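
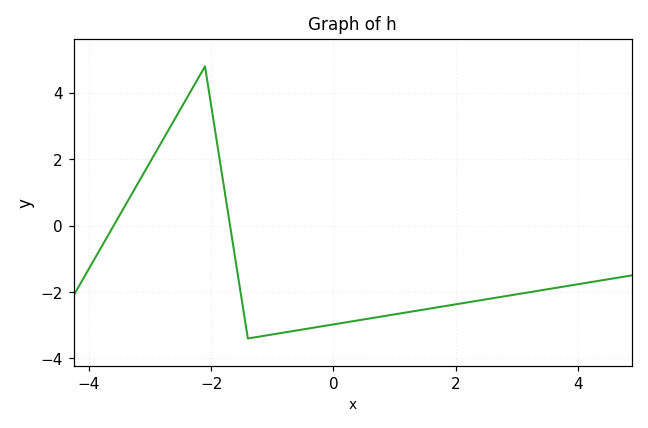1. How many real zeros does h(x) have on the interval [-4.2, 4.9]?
2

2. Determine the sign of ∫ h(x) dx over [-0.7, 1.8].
negative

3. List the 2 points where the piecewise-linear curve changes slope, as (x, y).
(-2.1, 4.8); (-1.4, -3.4)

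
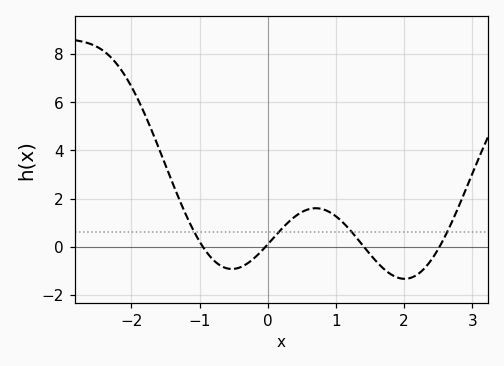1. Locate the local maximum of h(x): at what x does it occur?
0.704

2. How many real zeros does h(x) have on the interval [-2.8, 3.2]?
4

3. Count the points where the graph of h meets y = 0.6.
4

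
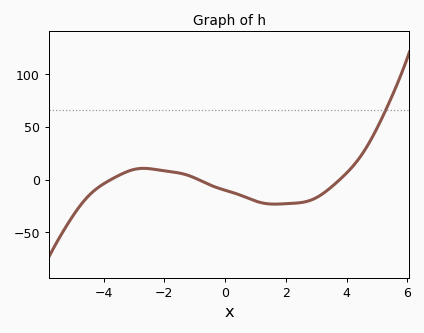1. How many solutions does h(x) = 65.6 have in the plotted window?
1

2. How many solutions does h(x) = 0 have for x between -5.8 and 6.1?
3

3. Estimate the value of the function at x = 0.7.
-15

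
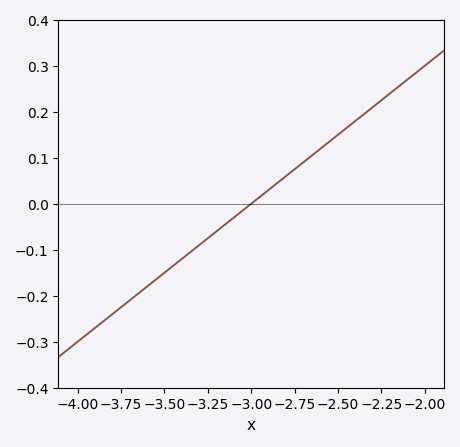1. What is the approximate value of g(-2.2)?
0.24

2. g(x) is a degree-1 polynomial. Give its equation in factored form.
y = 0.3(x + 3)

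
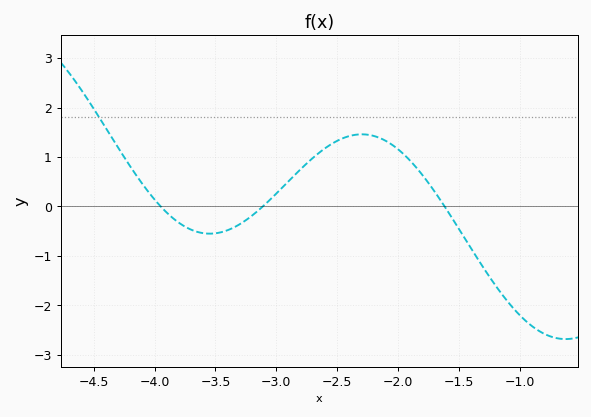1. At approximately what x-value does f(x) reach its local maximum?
-2.3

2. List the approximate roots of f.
-3.95, -3.11, -1.62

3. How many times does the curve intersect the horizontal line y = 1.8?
1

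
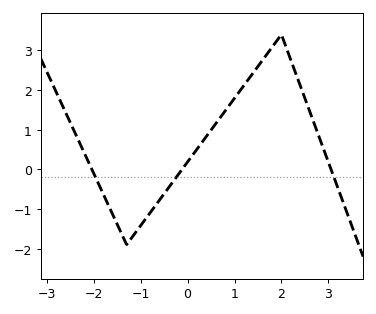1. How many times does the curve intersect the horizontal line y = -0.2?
3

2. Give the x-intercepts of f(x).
-2.04, -0.117, 3.06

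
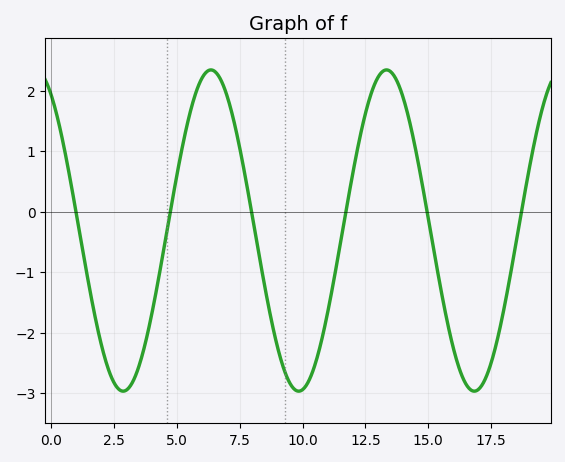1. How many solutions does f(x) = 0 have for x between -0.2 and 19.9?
6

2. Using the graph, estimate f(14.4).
1.23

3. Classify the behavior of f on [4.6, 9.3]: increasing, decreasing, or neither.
neither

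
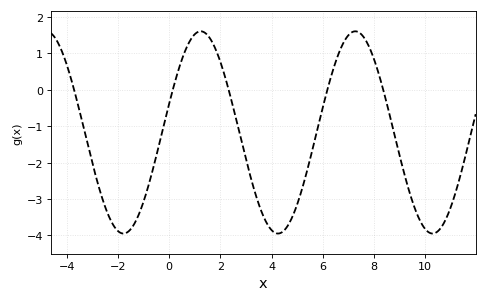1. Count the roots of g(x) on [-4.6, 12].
5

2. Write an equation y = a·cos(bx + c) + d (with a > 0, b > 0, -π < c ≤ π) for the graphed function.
y = 2.78cos(1.04x - 1.28) - 1.17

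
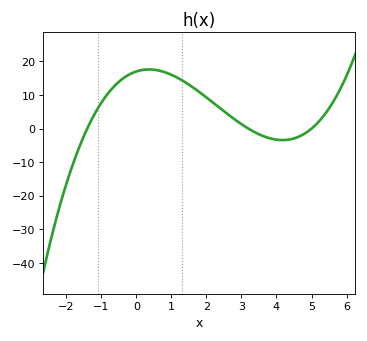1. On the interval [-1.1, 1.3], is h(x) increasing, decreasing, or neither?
neither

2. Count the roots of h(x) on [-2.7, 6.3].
3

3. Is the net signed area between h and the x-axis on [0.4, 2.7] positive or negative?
positive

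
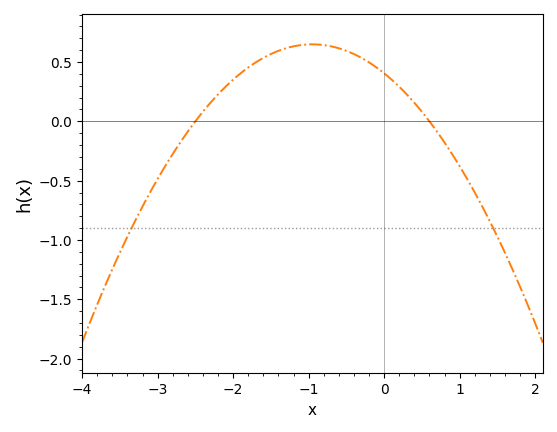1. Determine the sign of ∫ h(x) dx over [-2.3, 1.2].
positive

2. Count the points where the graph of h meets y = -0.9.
2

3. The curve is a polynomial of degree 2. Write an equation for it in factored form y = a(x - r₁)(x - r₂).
y = -0.27(x + 2.5)(x - 0.6)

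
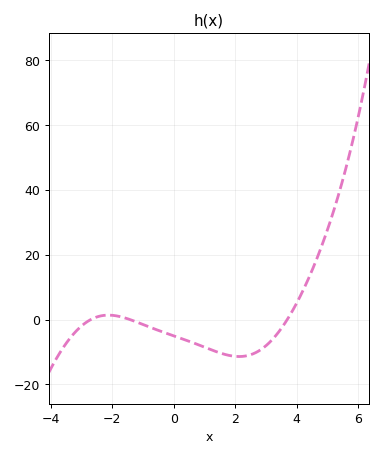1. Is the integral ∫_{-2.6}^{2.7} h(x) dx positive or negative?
negative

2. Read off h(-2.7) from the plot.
0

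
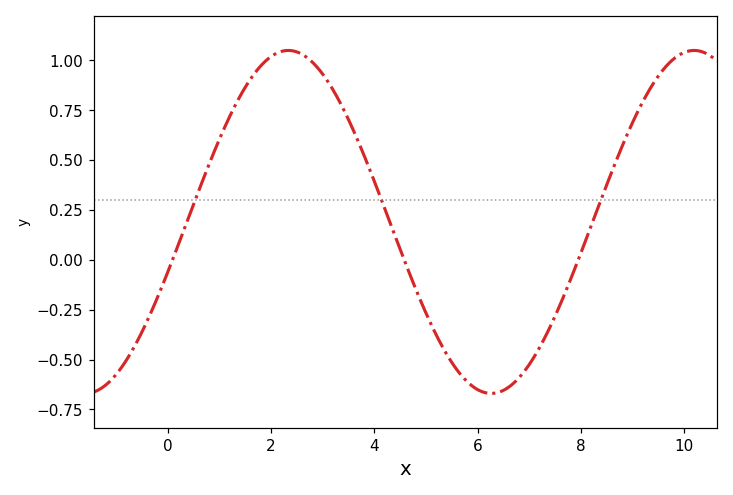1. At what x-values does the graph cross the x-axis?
0.097, 4.58, 7.95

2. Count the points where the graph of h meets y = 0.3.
3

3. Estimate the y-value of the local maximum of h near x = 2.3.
1.05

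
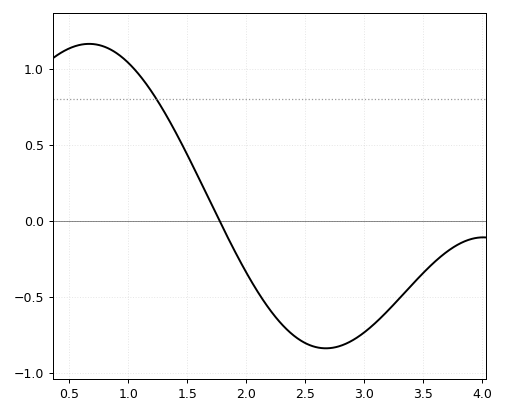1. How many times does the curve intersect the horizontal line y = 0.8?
1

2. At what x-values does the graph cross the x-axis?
1.77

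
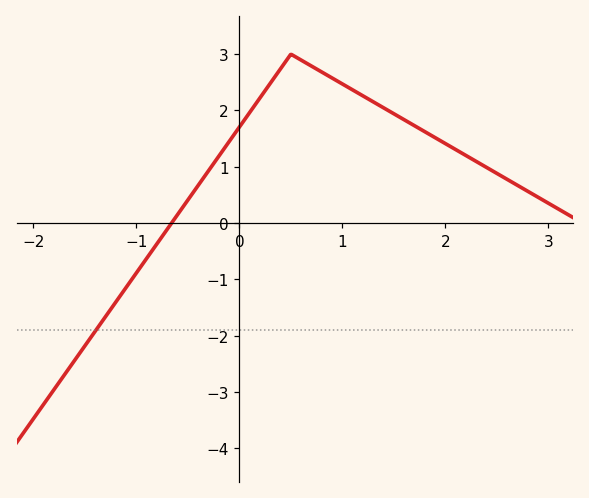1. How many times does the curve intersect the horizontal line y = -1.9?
1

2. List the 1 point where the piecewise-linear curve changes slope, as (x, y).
(0.5, 3)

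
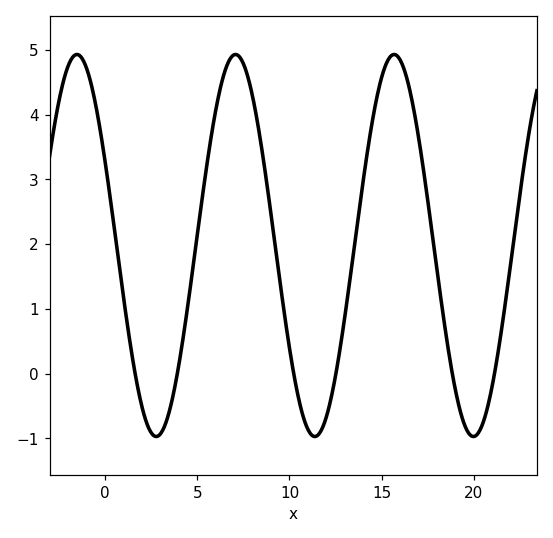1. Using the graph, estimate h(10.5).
-0.4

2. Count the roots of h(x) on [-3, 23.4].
6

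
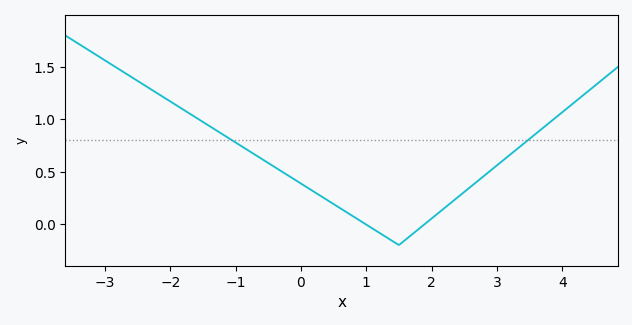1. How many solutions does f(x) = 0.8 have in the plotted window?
2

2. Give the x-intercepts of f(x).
1, 1.8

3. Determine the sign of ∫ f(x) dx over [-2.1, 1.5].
positive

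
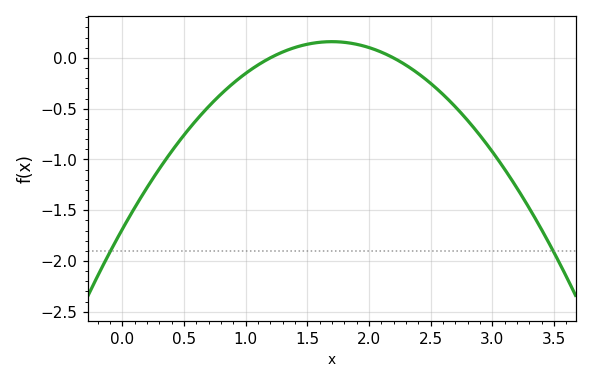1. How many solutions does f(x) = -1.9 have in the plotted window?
2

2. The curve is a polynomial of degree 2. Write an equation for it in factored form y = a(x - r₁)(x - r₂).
y = -0.64(x - 1.2)(x - 2.2)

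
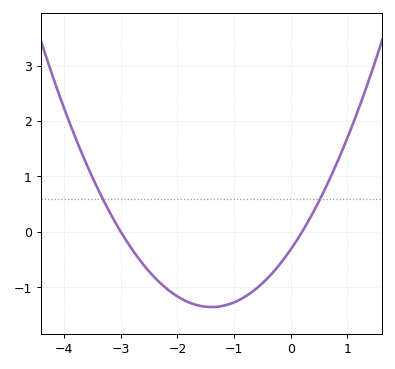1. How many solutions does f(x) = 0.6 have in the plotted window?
2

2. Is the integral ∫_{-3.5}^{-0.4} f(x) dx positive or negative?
negative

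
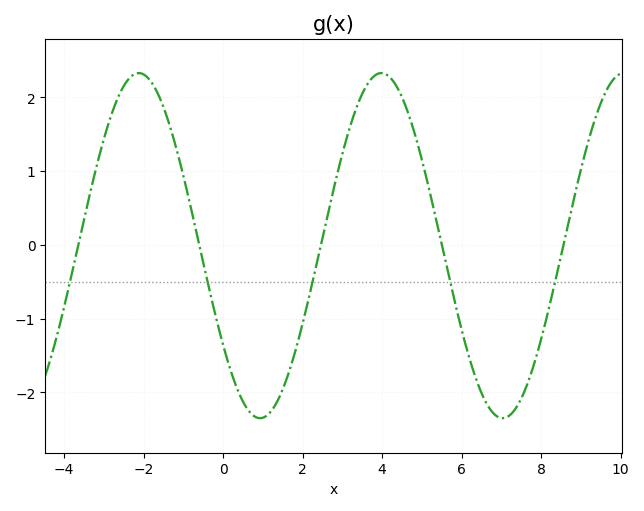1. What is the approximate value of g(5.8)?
-0.7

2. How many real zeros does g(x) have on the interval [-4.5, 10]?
5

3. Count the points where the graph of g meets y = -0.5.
5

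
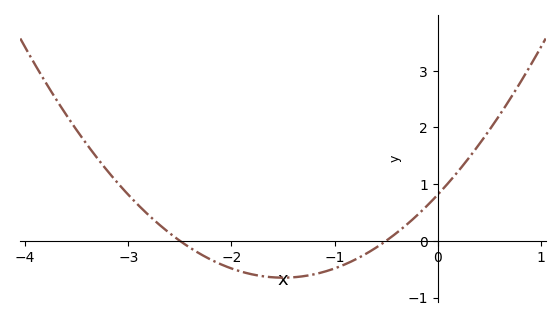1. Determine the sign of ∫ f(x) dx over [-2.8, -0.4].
negative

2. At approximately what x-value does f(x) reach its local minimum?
-1.5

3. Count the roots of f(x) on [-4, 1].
2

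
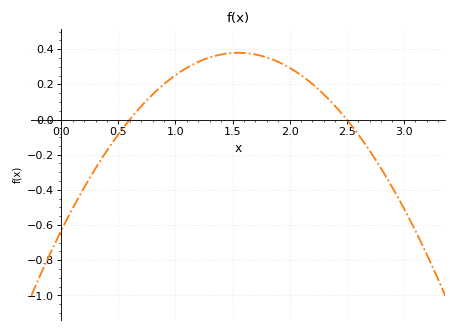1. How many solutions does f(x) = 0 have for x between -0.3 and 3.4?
2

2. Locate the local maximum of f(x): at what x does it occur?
1.55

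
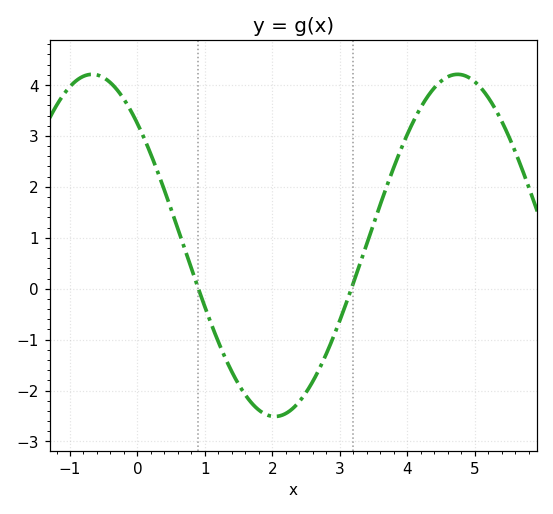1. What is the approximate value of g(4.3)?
3.77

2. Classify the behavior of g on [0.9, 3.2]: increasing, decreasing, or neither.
neither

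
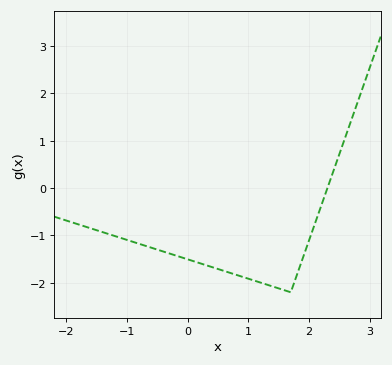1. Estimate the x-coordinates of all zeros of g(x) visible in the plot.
2.3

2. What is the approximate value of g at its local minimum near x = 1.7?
-2.2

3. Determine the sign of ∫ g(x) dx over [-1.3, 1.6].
negative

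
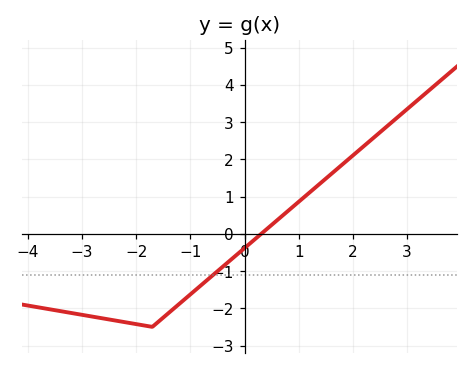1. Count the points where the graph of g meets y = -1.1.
1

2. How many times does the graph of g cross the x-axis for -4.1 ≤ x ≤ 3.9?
1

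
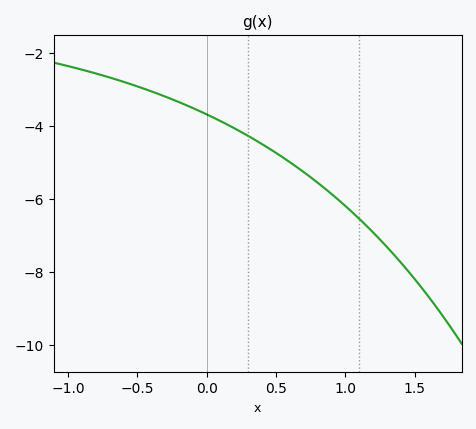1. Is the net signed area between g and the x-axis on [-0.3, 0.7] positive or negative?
negative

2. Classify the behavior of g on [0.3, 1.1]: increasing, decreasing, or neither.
decreasing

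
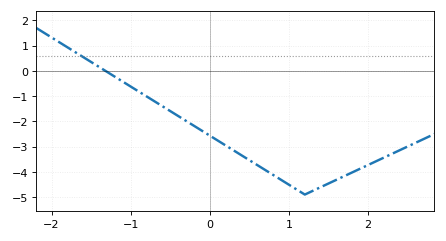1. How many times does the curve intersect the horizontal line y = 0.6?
1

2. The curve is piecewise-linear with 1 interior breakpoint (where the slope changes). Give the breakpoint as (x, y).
(1.2, -4.9)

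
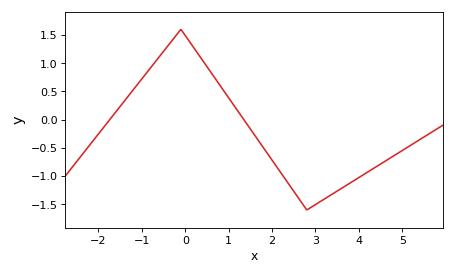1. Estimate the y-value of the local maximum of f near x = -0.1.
1.6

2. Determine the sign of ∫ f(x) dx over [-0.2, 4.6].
negative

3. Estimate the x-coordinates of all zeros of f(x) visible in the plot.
-1.74, 1.35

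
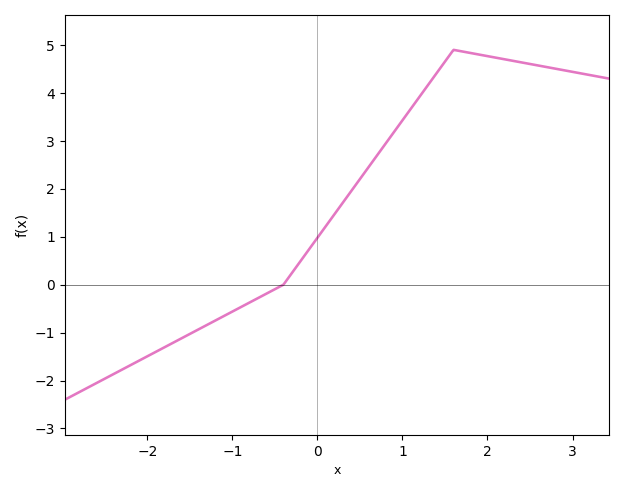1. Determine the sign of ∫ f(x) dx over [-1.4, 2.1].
positive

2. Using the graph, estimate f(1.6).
4.9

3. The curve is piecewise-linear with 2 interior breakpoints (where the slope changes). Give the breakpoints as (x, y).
(-0.4, 0); (1.6, 4.9)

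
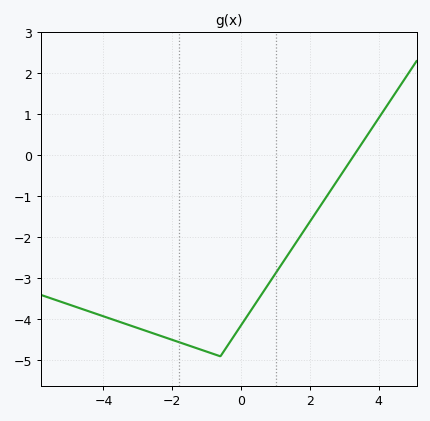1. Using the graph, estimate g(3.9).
0.8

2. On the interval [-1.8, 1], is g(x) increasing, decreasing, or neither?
neither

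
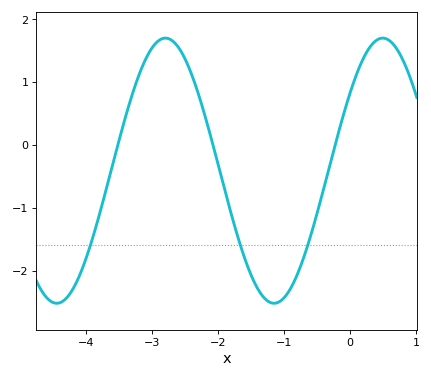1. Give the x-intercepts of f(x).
-3.52, -2.08, -0.227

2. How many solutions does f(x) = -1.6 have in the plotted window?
3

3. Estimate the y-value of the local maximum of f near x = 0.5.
1.7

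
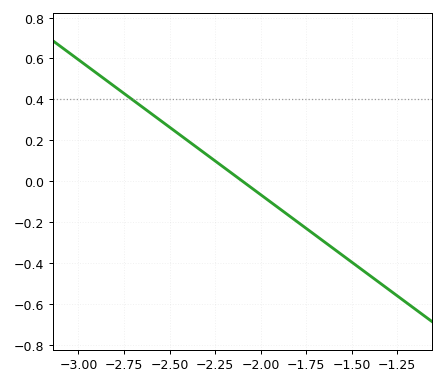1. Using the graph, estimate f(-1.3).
-0.52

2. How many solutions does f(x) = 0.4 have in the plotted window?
1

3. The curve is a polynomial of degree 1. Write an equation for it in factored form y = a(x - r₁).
y = -0.66(x + 2.1)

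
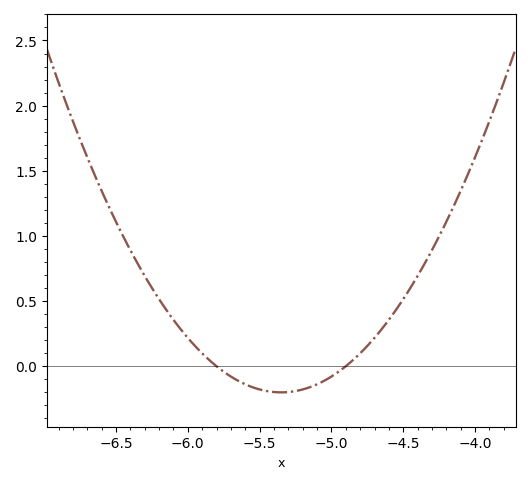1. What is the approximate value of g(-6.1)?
0.356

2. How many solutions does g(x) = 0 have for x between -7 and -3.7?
2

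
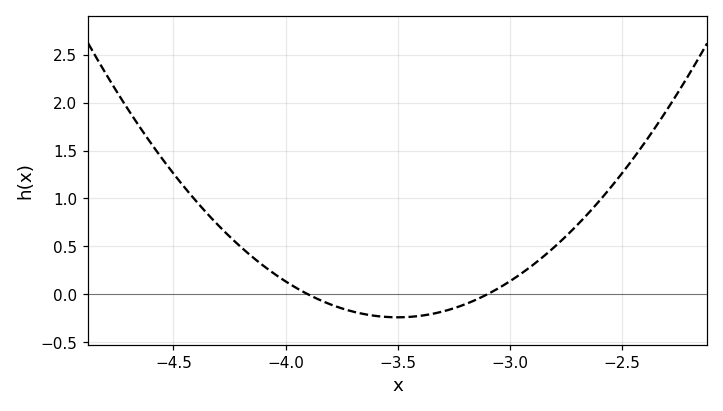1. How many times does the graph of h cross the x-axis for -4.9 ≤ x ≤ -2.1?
2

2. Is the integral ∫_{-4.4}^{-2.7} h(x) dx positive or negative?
positive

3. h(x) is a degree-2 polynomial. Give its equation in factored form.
y = 1.5(x + 3.9)(x + 3.1)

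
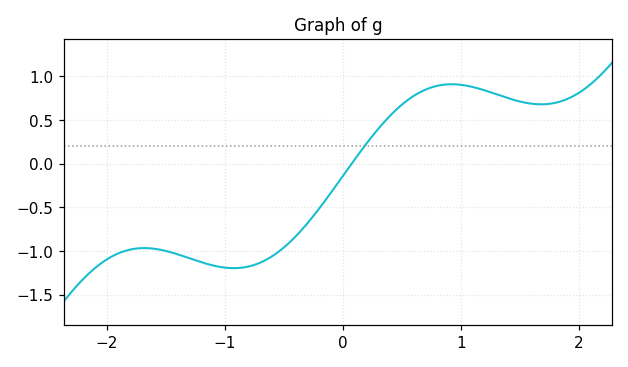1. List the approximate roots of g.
0.076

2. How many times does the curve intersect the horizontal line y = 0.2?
1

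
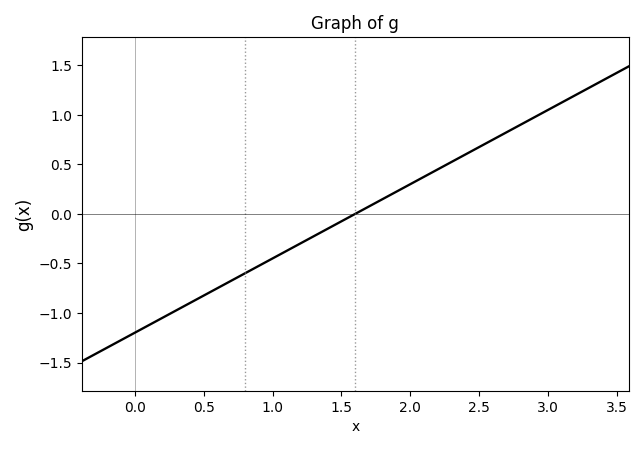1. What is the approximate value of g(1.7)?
0.05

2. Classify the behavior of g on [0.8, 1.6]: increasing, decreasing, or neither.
increasing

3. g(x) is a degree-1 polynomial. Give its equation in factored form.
y = 0.75(x - 1.6)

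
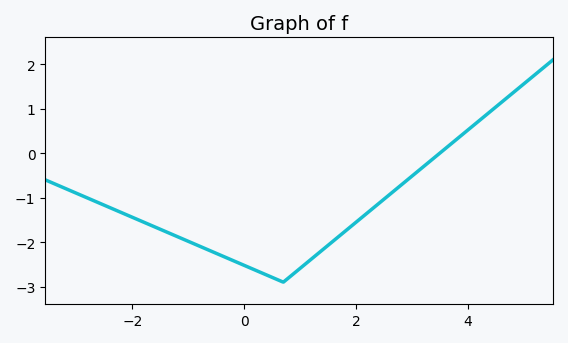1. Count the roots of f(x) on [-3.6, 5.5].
1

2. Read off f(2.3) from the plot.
-1.24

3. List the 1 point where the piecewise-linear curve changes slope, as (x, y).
(0.7, -2.9)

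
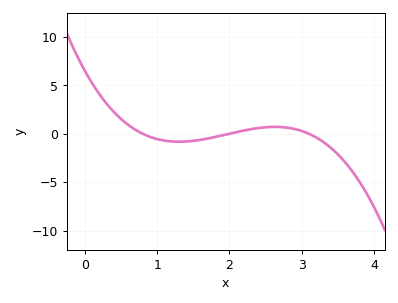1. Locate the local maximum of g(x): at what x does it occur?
2.6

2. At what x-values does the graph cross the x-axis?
0.8, 2, 3.1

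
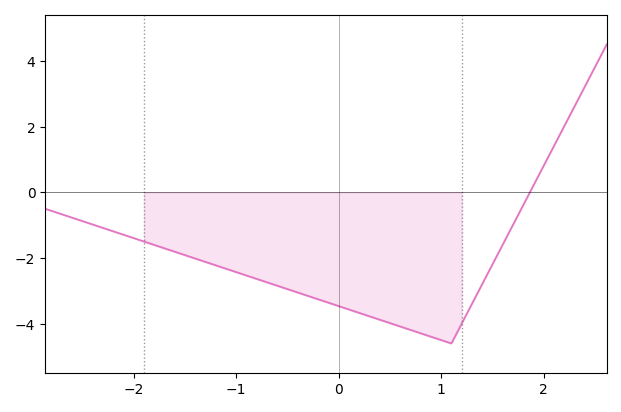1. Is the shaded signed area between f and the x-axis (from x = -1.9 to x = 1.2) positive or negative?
negative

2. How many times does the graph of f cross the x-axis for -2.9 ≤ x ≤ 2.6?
1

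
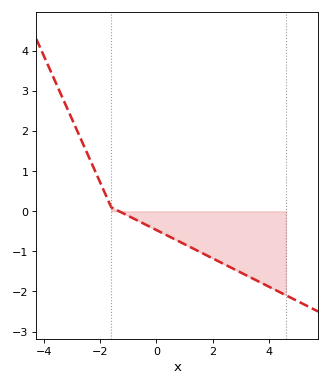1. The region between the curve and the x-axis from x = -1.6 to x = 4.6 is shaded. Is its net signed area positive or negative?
negative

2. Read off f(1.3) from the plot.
-0.9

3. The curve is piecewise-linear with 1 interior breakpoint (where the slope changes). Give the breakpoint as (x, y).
(-1.6, 0.1)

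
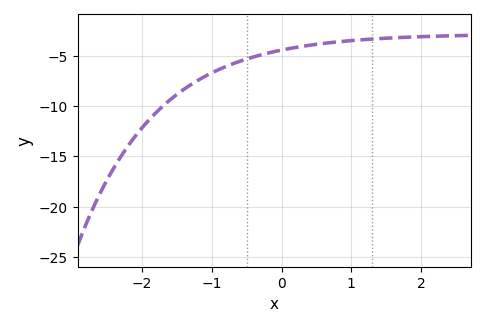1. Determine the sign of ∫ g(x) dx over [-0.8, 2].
negative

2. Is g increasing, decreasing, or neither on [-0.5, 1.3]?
increasing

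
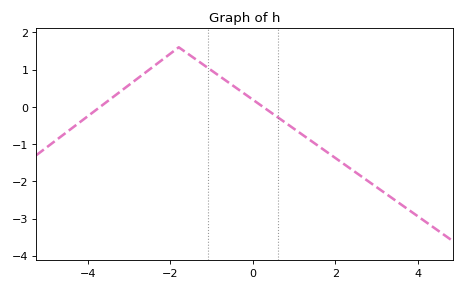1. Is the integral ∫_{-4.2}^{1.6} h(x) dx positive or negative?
positive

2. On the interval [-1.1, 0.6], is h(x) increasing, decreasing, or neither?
decreasing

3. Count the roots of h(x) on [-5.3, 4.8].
2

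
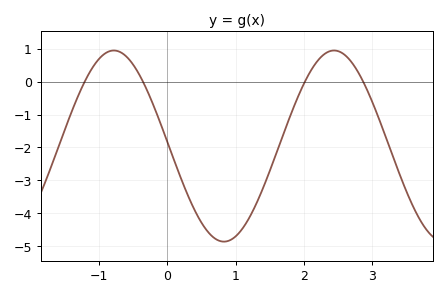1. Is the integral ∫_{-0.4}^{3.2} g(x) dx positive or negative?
negative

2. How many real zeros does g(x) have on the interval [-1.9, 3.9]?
4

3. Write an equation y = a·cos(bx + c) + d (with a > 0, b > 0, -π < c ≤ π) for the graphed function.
y = 2.91cos(1.95x + 1.53) - 1.96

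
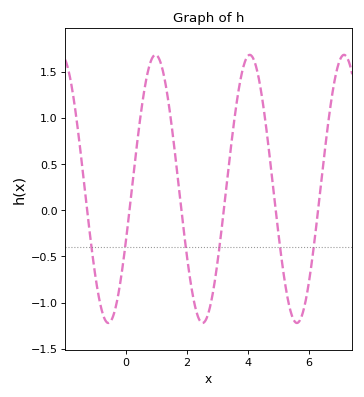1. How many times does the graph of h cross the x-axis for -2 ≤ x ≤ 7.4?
6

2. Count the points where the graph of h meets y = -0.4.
6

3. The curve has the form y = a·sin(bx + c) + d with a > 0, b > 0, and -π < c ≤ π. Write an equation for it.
y = 1.45sin(2x - 0.39) + 0.23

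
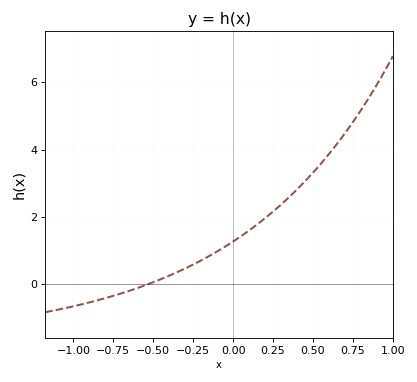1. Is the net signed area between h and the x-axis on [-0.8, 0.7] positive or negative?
positive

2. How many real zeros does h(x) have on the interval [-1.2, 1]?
1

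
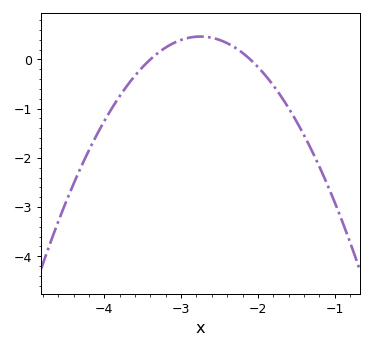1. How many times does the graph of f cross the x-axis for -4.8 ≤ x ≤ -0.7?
2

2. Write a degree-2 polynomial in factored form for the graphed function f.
y = -1.1(x + 3.4)(x + 2.1)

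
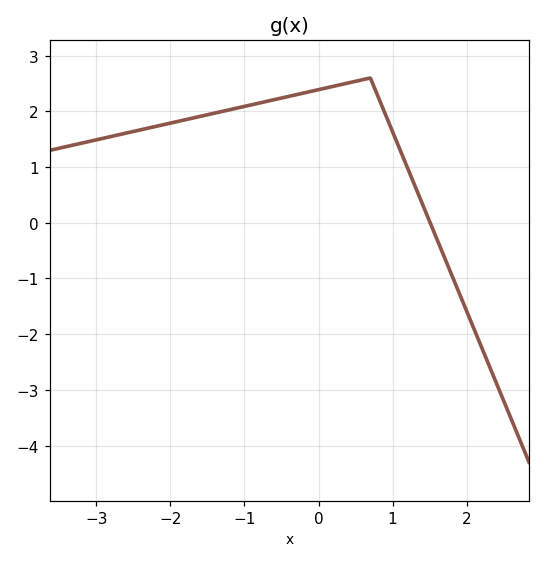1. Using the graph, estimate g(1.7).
-0.6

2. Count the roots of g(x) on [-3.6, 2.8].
1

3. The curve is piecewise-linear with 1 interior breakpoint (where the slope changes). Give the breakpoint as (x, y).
(0.7, 2.6)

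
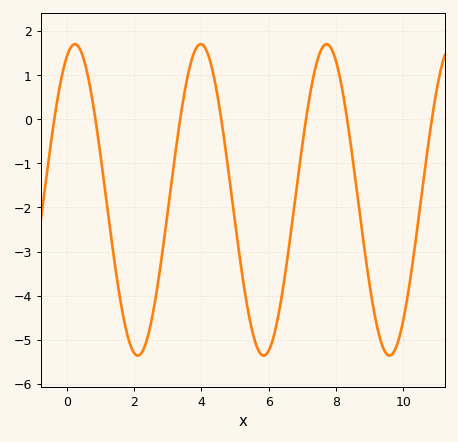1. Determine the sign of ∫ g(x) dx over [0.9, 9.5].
negative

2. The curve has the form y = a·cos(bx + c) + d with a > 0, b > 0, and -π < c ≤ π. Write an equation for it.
y = 3.53cos(1.68x - 0.402) - 1.83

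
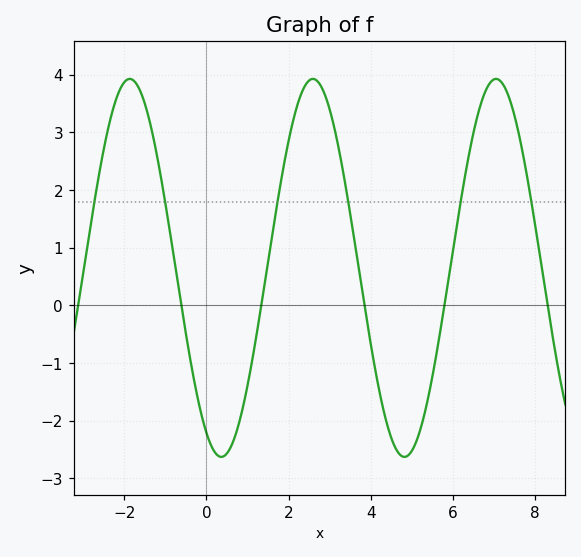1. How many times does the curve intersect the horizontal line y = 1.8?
6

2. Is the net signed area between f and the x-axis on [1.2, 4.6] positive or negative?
positive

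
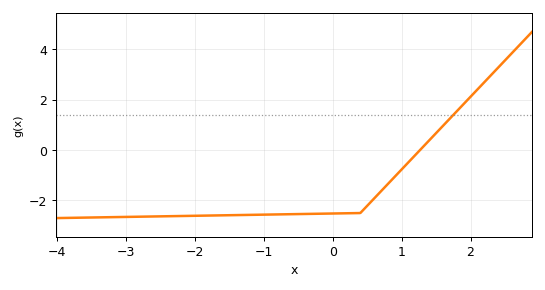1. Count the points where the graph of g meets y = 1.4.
1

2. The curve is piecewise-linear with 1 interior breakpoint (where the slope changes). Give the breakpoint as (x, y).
(0.4, -2.5)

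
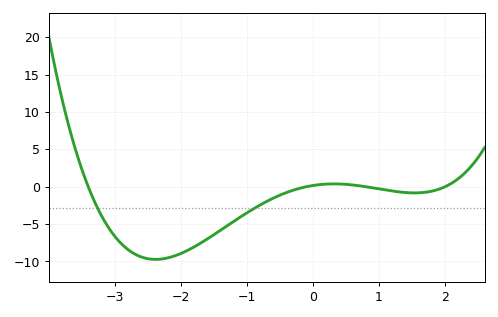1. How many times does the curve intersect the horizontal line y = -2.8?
2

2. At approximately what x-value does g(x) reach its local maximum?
0.3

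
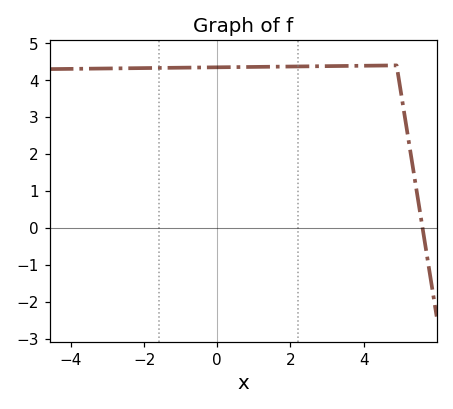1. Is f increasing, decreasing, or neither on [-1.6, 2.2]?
increasing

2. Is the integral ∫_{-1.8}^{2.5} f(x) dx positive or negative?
positive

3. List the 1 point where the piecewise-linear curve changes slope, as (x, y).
(4.9, 4.4)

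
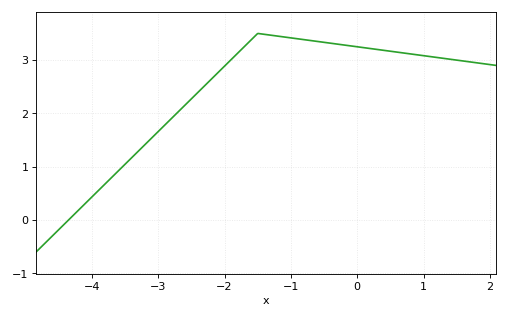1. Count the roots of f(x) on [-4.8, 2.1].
1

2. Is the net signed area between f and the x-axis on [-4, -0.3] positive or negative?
positive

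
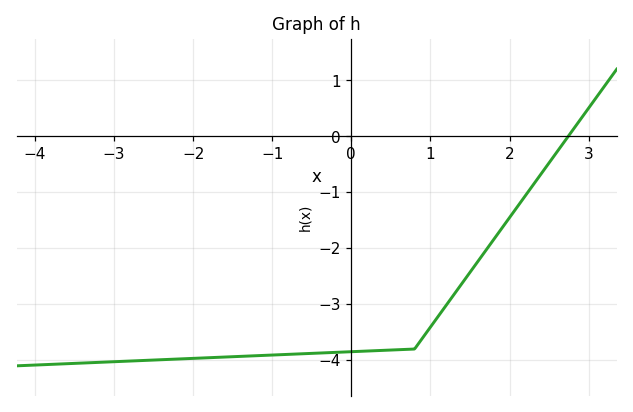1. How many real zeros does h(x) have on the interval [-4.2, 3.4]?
1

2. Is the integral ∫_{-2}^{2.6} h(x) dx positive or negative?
negative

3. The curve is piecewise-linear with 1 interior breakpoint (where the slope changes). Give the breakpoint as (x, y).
(0.8, -3.8)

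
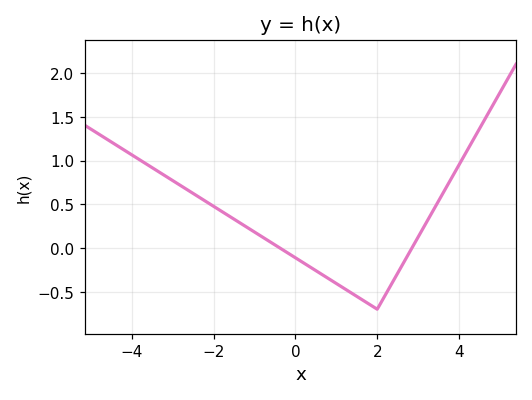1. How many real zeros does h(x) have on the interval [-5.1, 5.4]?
2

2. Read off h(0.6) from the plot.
-0.288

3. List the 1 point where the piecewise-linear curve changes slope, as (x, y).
(2, -0.7)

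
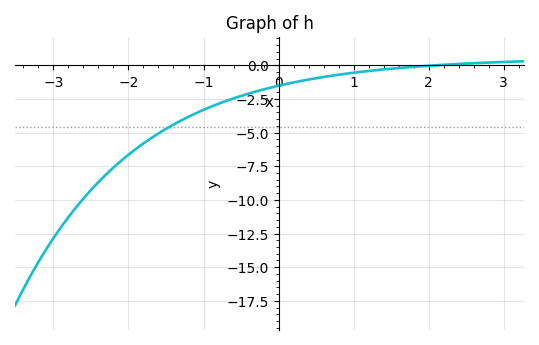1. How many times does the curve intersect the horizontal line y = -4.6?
1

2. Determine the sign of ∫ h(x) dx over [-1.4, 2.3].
negative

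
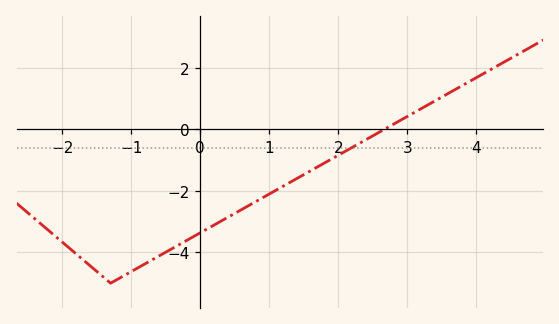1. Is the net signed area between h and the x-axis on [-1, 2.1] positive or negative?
negative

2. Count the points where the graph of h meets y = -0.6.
1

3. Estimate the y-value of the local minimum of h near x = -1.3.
-5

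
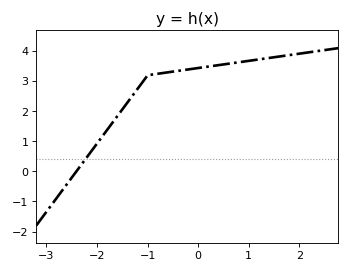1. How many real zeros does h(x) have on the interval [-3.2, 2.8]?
1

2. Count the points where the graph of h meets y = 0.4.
1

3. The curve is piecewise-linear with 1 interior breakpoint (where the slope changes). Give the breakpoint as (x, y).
(-1, 3.2)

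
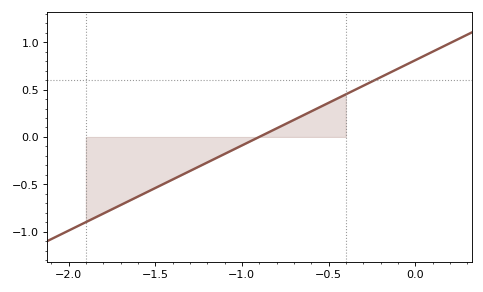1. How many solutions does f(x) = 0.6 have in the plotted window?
1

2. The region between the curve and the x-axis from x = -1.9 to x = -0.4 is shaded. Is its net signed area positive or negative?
negative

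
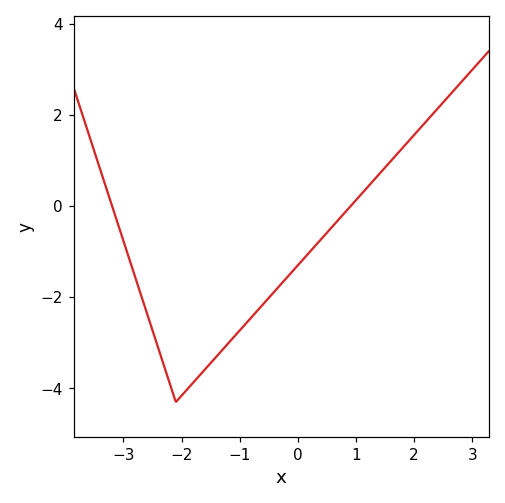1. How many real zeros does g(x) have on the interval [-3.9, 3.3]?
2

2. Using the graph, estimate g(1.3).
0.565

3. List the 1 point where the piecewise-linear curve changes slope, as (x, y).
(-2.1, -4.3)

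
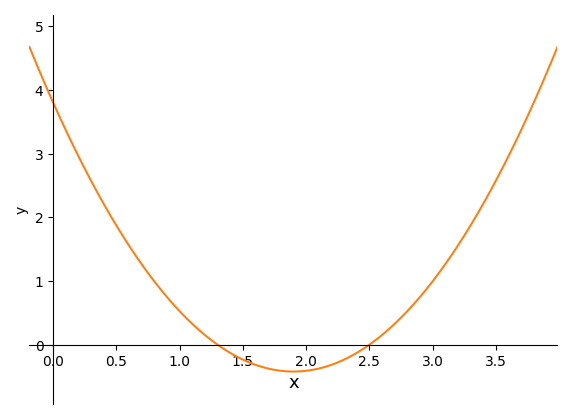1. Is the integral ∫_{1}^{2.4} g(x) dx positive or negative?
negative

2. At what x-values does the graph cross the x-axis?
1.3, 2.5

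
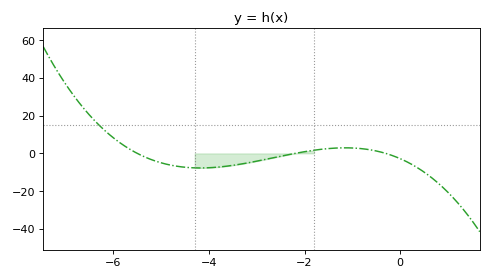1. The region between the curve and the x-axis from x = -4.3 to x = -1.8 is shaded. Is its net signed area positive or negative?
negative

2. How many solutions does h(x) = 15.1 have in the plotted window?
1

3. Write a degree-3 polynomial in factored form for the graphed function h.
y = -0.76(x + 5.5)(x + 2.2)(x + 0.3)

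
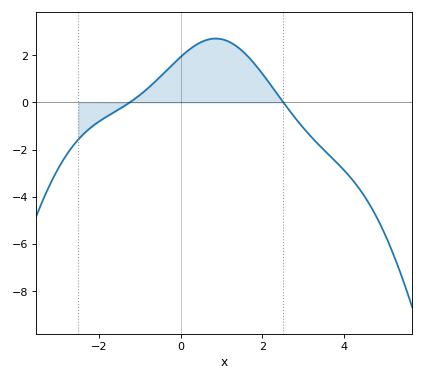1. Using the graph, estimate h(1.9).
1.4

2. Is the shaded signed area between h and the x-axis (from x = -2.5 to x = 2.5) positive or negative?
positive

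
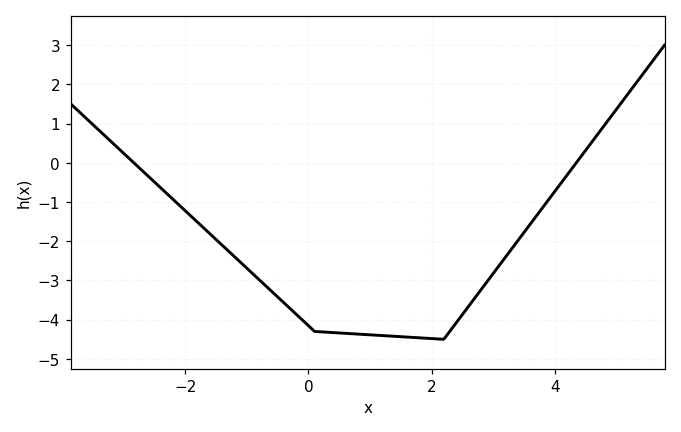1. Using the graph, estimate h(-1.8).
-1.52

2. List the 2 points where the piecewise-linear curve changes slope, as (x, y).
(0.1, -4.3); (2.2, -4.5)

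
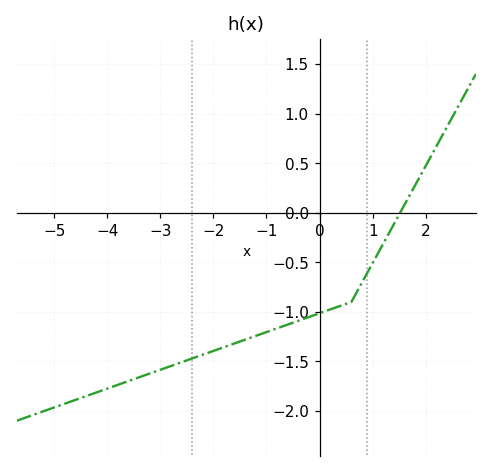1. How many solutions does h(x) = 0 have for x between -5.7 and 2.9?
1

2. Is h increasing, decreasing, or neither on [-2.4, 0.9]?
increasing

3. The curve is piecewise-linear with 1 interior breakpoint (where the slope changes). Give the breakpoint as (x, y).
(0.6, -0.9)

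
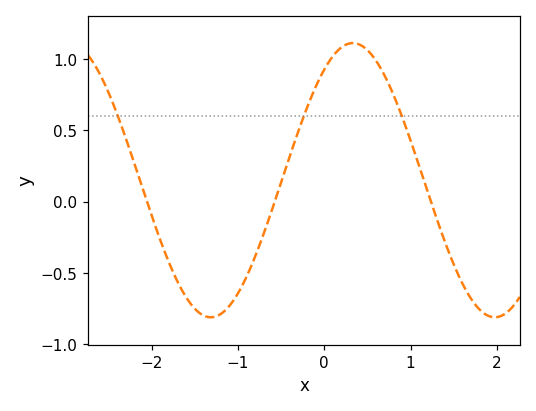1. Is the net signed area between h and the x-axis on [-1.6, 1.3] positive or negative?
positive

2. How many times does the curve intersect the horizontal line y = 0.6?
3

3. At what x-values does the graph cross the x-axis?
-2.05, -0.574, 1.24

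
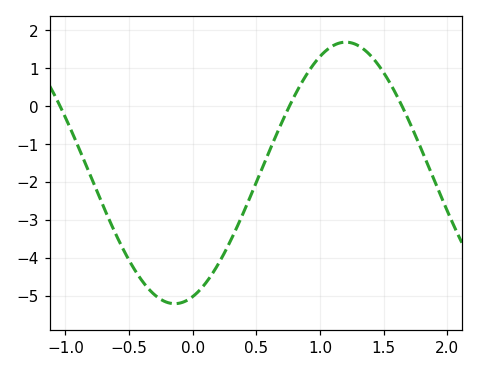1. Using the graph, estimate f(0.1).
-4.68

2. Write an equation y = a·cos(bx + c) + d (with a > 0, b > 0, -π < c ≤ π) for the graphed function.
y = 3.45cos(2.34x - 2.81) - 1.76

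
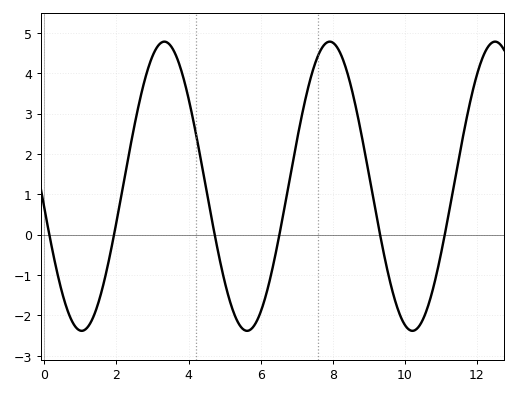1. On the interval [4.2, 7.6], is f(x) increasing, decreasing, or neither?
neither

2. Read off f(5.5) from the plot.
-2.33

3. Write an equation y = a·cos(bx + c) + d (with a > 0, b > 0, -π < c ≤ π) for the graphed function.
y = 3.58cos(1.37x + 1.72) + 1.2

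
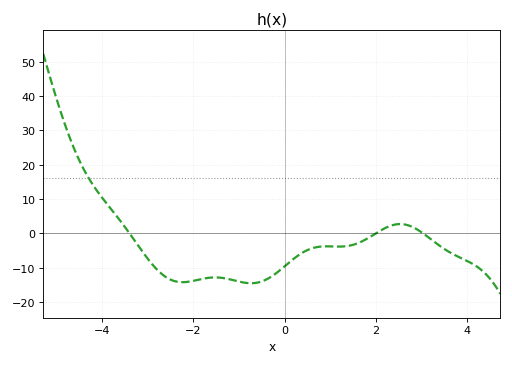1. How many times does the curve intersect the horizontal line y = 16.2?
1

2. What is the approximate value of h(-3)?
-7.4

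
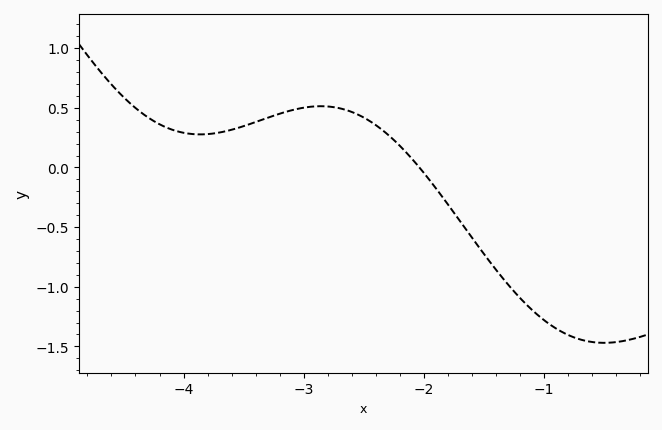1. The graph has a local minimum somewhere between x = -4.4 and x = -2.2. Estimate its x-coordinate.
-3.9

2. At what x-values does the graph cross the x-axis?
-2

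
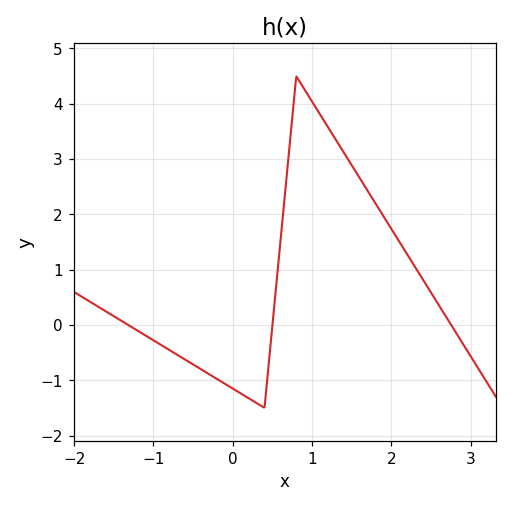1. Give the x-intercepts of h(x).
-1.3, 0.5, 2.8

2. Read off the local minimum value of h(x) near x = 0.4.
-1.5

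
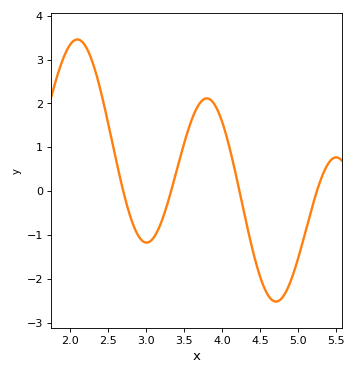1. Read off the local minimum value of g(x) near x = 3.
-1.18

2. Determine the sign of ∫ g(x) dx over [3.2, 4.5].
positive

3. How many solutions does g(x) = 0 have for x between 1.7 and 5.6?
4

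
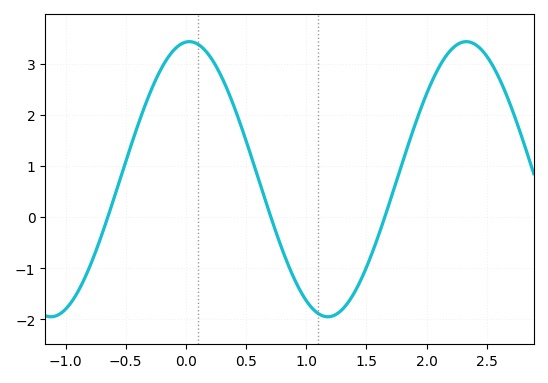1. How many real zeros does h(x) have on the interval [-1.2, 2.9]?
3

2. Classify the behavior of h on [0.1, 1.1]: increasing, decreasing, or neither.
decreasing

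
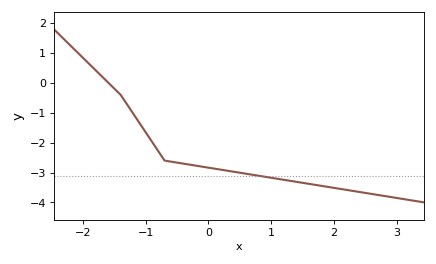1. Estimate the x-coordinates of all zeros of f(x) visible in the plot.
-1.59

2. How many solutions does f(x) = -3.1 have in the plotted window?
1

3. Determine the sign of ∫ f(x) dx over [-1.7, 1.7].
negative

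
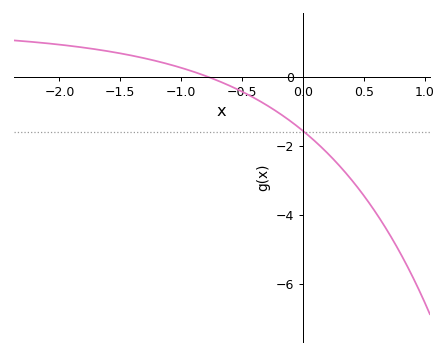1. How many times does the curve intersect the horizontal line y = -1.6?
1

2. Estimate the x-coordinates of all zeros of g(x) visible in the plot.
-0.776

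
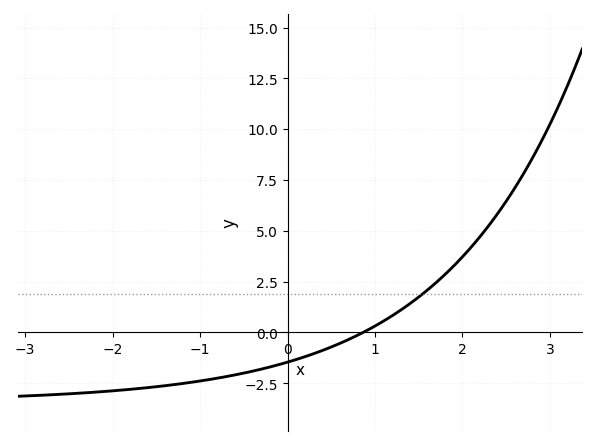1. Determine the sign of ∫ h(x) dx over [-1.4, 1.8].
negative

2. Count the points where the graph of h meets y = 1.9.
1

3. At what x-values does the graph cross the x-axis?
0.9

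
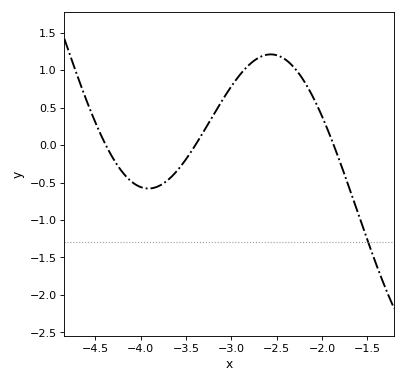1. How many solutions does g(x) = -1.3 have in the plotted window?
1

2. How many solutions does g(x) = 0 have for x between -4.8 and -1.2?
3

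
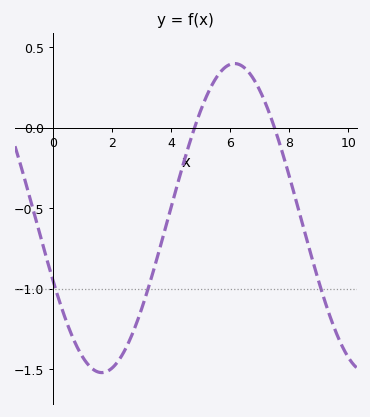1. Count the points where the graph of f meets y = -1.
3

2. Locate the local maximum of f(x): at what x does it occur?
6.2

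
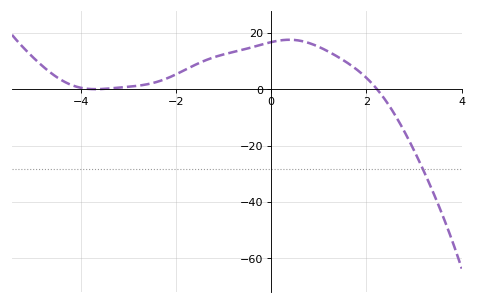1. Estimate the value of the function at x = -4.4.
3.19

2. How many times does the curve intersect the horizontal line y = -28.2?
1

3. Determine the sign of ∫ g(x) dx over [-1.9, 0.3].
positive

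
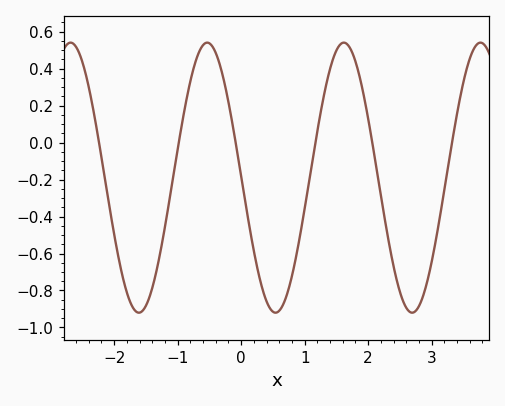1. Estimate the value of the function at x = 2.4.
-0.66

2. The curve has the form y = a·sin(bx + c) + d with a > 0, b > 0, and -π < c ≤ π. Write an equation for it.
y = 0.73sin(2.9x + 3.1) - 0.19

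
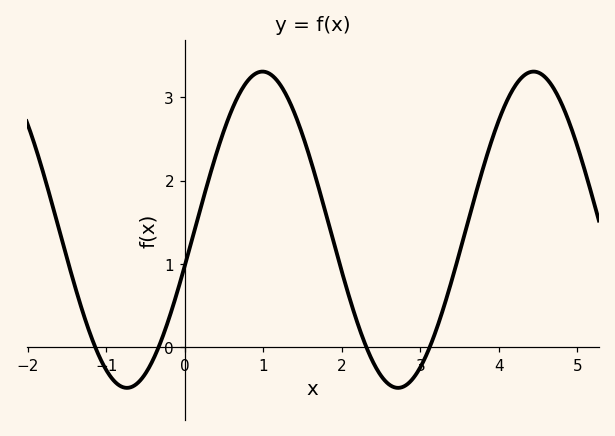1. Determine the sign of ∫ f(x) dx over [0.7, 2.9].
positive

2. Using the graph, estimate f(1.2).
3.2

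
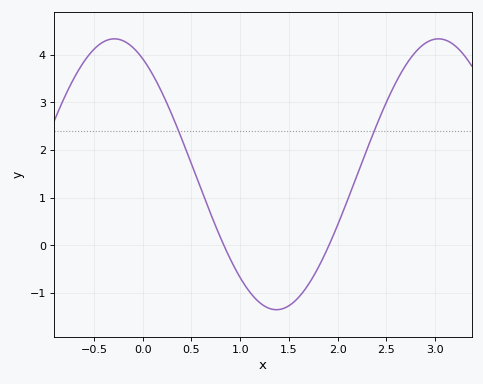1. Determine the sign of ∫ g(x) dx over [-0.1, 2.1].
positive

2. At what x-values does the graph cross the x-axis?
0.8, 1.9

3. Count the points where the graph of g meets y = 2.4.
2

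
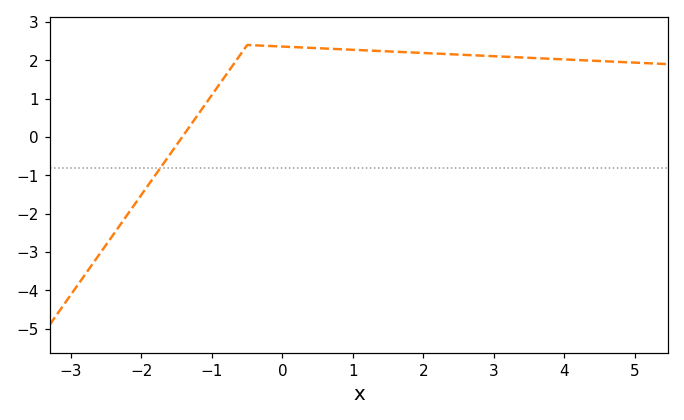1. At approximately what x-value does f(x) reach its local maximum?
-0.4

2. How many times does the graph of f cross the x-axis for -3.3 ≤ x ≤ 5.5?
1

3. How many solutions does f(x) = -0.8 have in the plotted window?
1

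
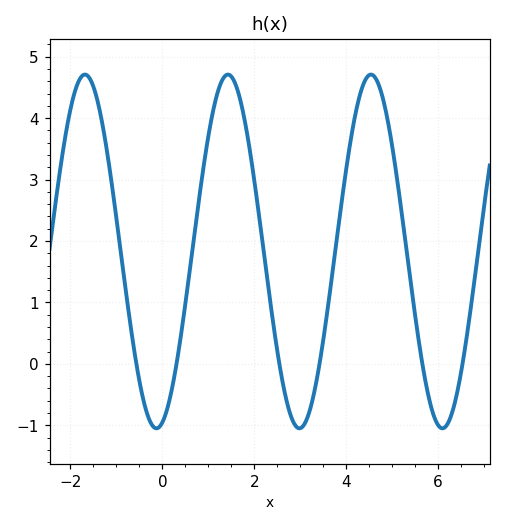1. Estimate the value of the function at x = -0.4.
-0.628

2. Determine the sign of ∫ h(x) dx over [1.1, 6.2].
positive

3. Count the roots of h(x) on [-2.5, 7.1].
6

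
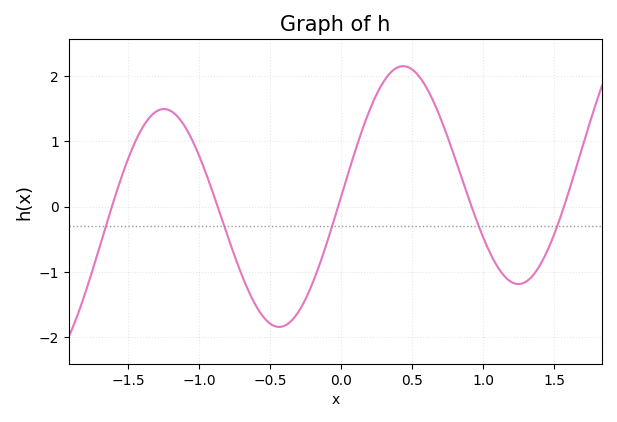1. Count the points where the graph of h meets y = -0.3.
5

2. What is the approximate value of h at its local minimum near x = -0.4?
-1.84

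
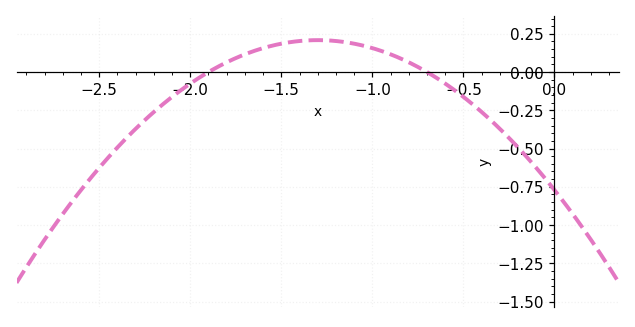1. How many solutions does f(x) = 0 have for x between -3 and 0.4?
2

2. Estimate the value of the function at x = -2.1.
-0.16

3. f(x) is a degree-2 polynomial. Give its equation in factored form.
y = -0.58(x + 1.9)(x + 0.7)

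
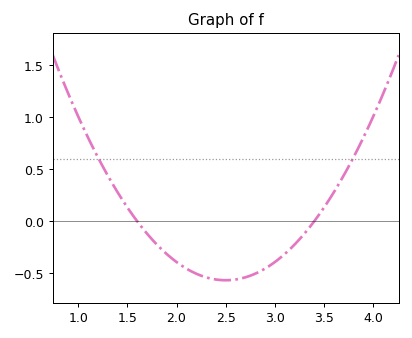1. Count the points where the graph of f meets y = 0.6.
2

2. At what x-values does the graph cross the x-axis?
1.6, 3.4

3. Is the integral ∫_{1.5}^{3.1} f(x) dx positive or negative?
negative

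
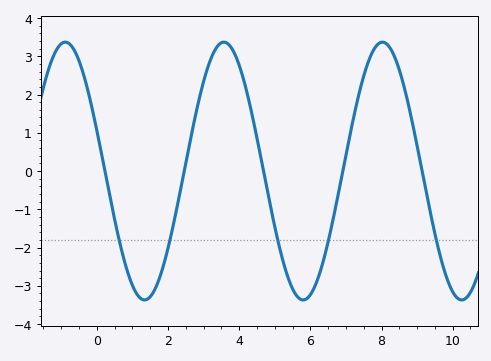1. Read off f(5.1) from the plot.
-1.9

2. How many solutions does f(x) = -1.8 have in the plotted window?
5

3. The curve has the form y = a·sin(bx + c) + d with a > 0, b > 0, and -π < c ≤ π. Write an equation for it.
y = 3.37sin(1.4x + 2.8) + 0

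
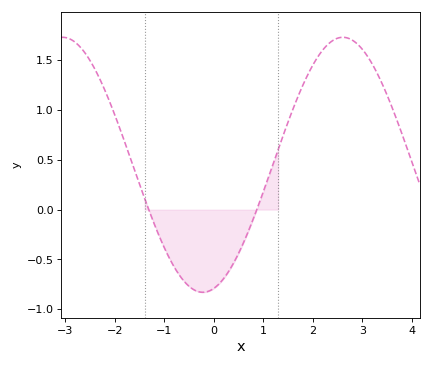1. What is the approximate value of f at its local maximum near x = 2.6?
1.75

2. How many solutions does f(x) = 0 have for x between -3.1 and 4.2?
2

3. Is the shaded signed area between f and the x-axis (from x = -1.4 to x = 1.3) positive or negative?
negative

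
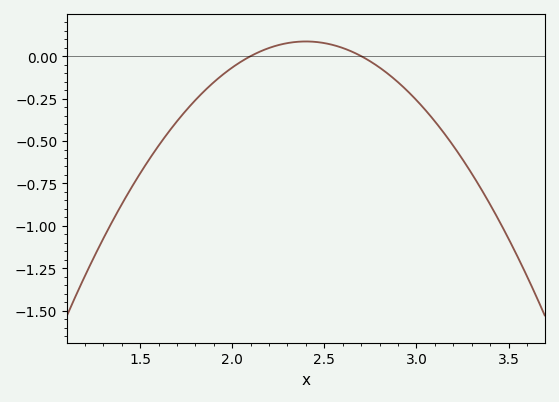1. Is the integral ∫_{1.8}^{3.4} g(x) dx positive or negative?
negative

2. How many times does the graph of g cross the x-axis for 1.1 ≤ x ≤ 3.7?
2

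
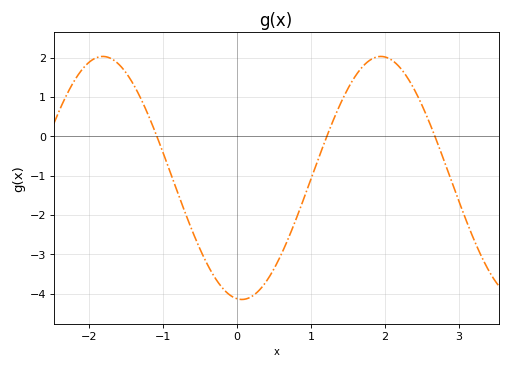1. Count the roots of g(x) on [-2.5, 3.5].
3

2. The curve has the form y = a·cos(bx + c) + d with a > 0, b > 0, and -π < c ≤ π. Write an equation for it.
y = 3.09cos(1.67x + 3.03) - 1.06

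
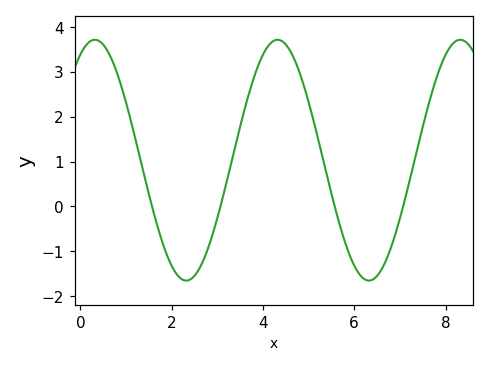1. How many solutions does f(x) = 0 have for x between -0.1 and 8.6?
4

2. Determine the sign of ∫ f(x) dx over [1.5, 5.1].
positive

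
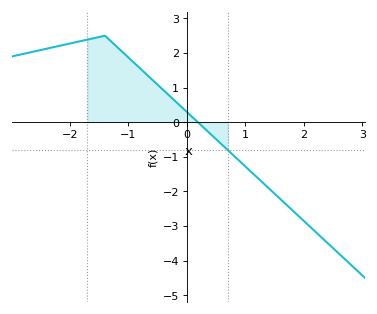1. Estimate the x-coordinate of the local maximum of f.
-1.4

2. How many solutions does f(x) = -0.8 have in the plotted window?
1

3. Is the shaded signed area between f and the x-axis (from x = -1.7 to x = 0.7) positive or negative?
positive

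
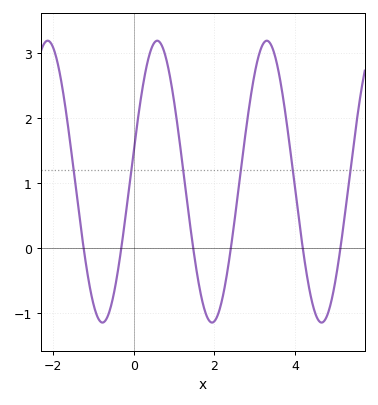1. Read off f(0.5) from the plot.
3.15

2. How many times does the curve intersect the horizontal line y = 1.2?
6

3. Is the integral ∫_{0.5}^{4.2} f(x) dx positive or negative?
positive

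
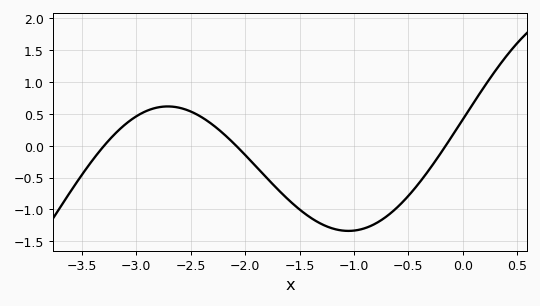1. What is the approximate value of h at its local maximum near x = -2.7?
0.616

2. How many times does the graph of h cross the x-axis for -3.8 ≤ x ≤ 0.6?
3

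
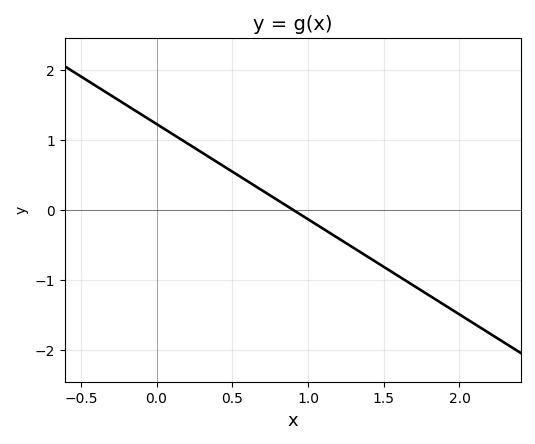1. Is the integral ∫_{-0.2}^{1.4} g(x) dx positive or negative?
positive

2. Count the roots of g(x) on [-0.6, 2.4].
1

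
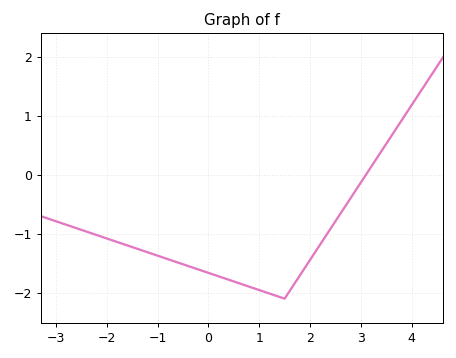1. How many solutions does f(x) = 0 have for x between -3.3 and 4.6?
1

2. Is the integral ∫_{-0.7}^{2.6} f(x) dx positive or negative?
negative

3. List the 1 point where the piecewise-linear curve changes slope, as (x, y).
(1.5, -2.1)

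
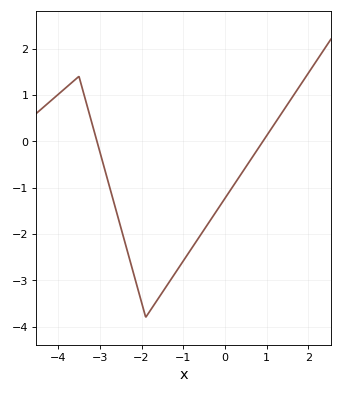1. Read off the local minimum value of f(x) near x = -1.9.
-3.8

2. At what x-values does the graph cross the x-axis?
-3.07, 0.911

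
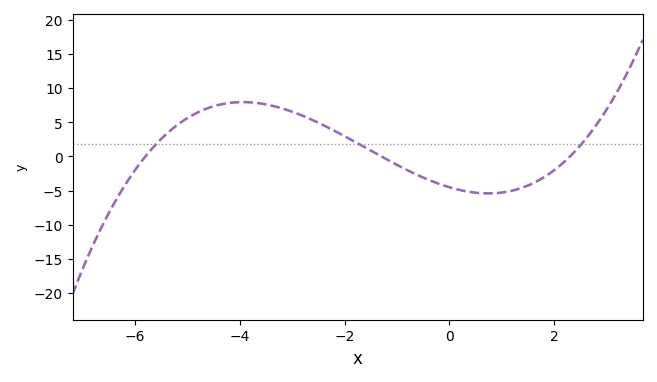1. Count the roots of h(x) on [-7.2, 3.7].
3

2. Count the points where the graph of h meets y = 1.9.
3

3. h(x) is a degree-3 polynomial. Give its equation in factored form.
y = 0.26(x + 5.8)(x + 1.3)(x - 2.3)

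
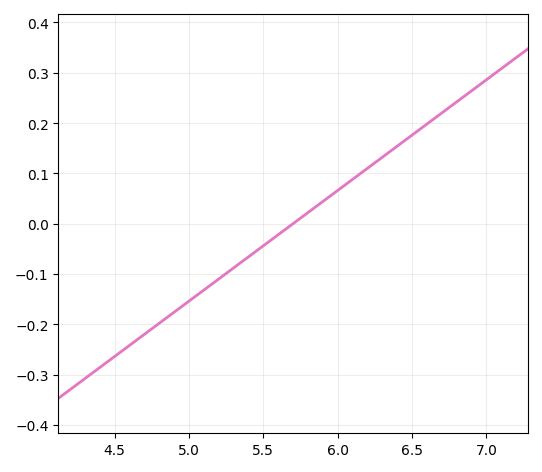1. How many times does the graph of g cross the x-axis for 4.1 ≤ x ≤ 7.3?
1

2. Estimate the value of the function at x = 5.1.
-0.13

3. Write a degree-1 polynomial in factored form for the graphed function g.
y = 0.22(x - 5.7)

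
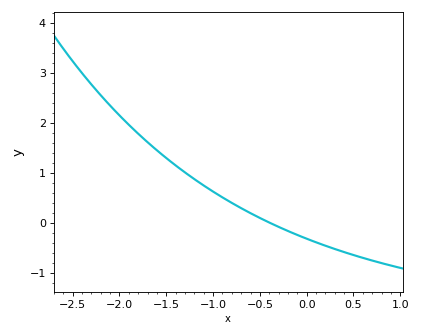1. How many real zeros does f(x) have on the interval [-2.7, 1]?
1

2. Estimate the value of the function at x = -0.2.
-0.156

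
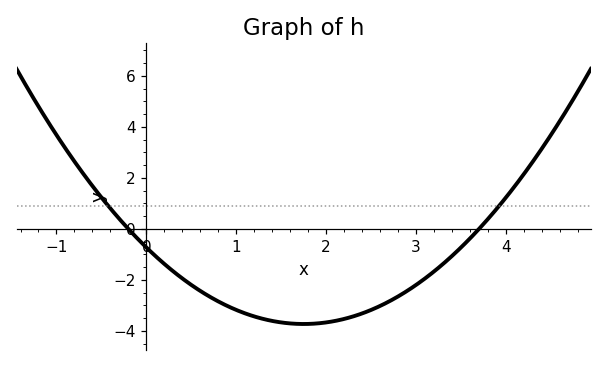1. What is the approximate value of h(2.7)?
-2.84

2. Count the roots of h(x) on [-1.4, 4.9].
2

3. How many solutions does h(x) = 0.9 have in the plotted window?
2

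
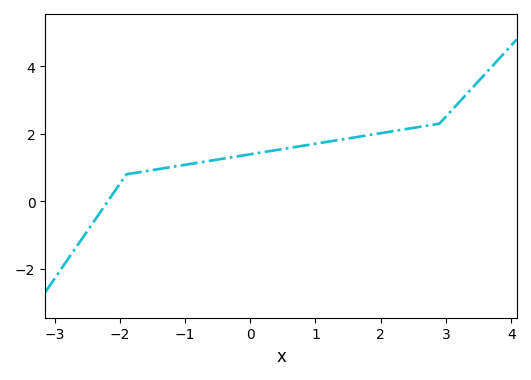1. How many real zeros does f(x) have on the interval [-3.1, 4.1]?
1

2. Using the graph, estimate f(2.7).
2.24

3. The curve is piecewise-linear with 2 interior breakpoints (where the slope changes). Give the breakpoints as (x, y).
(-1.9, 0.8); (2.9, 2.3)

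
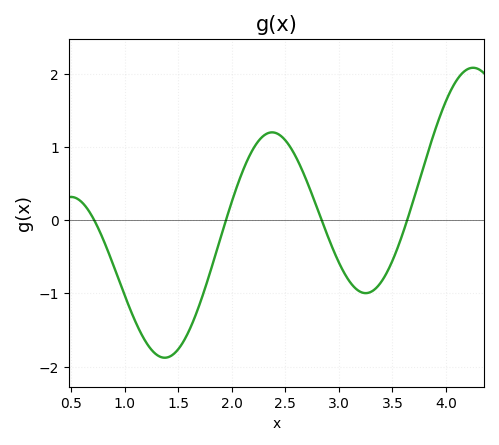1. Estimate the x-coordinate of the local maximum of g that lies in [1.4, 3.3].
2.38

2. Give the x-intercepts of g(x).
0.716, 1.95, 2.84, 3.64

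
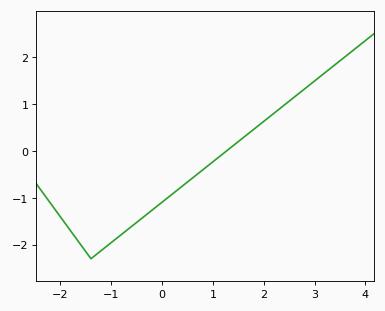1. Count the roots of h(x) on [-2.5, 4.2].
1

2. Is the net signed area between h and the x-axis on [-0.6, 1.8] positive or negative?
negative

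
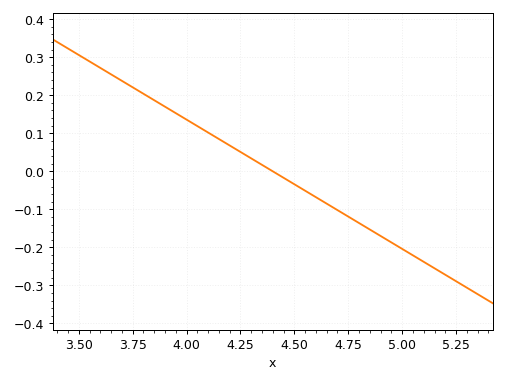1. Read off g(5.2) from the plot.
-0.272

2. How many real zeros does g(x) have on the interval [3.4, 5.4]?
1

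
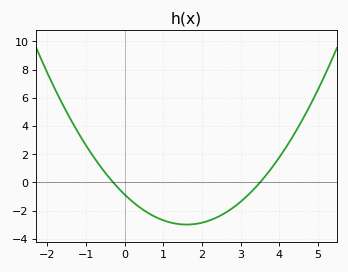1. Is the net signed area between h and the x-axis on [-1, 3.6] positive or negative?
negative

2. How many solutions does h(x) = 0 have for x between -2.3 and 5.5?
2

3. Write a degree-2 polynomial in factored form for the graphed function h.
y = 0.83(x + 0.3)(x - 3.5)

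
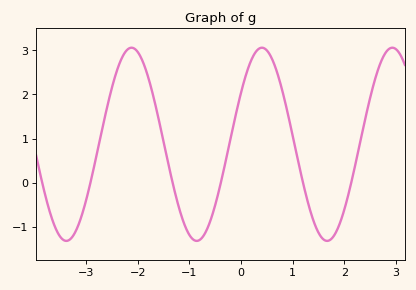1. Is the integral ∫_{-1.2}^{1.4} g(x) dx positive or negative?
positive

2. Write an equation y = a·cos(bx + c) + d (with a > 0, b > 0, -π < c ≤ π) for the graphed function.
y = 2.19cos(2.49x - 1.01) + 0.87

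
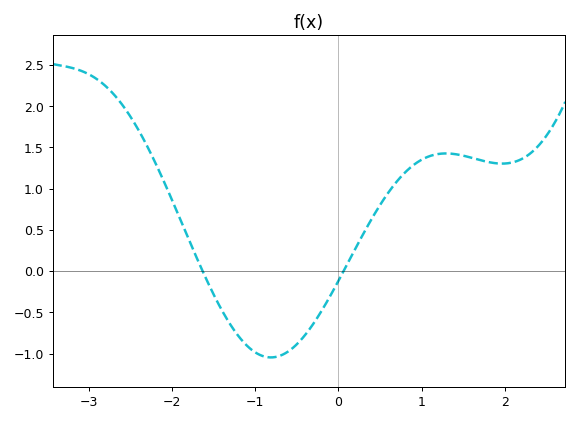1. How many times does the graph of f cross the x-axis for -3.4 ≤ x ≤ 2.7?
2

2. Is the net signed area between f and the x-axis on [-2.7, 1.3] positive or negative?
positive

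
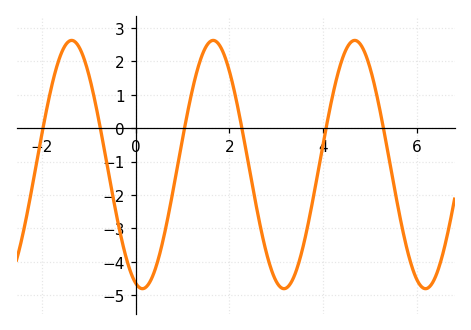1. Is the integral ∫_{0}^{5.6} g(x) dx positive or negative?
negative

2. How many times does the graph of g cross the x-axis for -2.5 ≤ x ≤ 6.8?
6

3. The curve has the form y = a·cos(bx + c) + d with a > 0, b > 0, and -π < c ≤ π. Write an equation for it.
y = 3.71cos(2.08x + 2.84) - 1.09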